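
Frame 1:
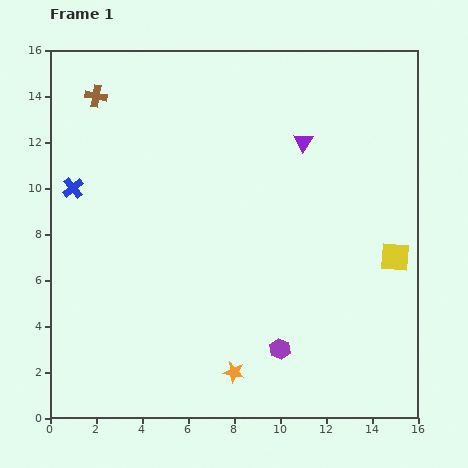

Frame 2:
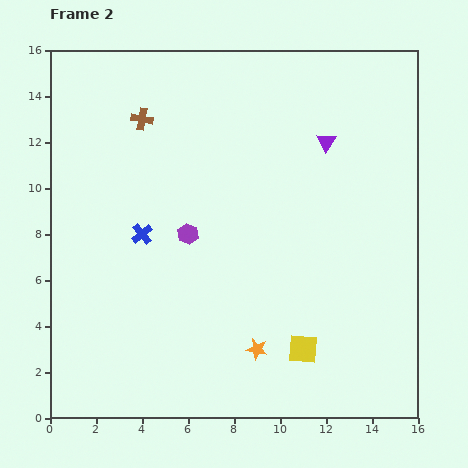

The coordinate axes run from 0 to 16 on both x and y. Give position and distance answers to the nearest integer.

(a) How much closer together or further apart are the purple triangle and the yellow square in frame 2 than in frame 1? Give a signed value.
+3

Distance in frame 1: 6. Distance in frame 2: 9.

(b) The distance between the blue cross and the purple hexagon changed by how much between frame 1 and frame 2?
-9

Distance in frame 1: 11. Distance in frame 2: 2.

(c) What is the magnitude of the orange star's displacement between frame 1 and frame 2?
1

The orange star moved from (8, 2) to (9, 3), a distance of √(1² + 1²) ≈ 1.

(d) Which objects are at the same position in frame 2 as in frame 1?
none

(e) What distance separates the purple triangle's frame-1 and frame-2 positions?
1

The purple triangle moved from (11, 12) to (12, 12), a distance of √(1² + 0²) ≈ 1.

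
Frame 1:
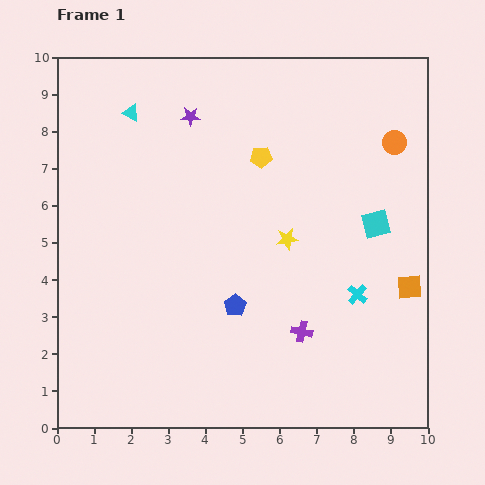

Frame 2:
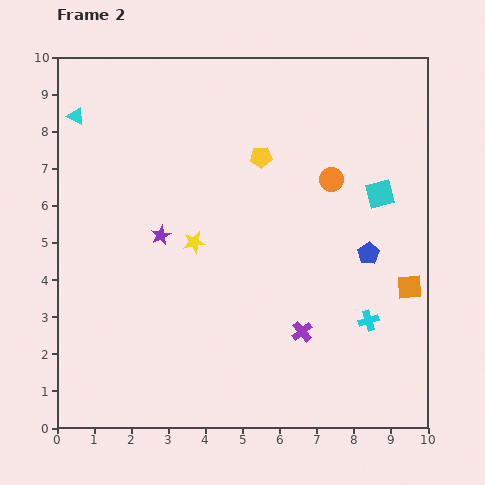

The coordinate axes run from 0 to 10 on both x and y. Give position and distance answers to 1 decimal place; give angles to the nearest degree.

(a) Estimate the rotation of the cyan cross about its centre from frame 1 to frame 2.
33° clockwise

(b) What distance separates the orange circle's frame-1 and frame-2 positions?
2.0

The orange circle moved from (9.1, 7.7) to (7.4, 6.7), a distance of √(1.7² + 1.0²) ≈ 2.0.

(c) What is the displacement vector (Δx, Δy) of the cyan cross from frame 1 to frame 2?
(0.3, -0.7)

The cyan cross was at (8.1, 3.6) in frame 1 and (8.4, 2.9) in frame 2.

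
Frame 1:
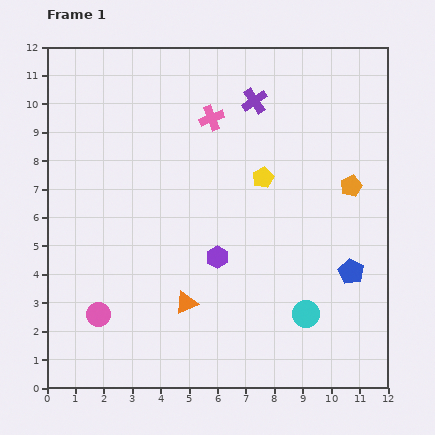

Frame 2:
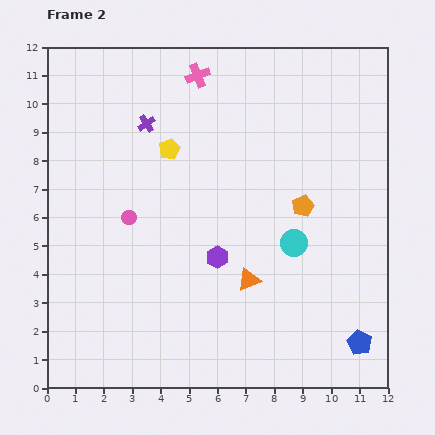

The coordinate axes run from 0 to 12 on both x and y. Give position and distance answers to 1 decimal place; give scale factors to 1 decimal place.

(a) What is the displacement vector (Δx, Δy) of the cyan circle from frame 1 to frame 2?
(-0.4, 2.5)

The cyan circle was at (9.1, 2.6) in frame 1 and (8.7, 5.1) in frame 2.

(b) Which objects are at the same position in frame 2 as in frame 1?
the purple hexagon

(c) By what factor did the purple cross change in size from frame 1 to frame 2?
0.7×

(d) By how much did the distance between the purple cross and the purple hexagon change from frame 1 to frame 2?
-0.4

Distance in frame 1: 5.7. Distance in frame 2: 5.3.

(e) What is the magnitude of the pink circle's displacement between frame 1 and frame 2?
3.6

The pink circle moved from (1.8, 2.6) to (2.9, 6.0), a distance of √(1.1² + 3.4²) ≈ 3.6.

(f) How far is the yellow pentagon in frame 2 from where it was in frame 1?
3.4

The yellow pentagon moved from (7.6, 7.4) to (4.3, 8.4), a distance of √(3.3² + 1.0²) ≈ 3.4.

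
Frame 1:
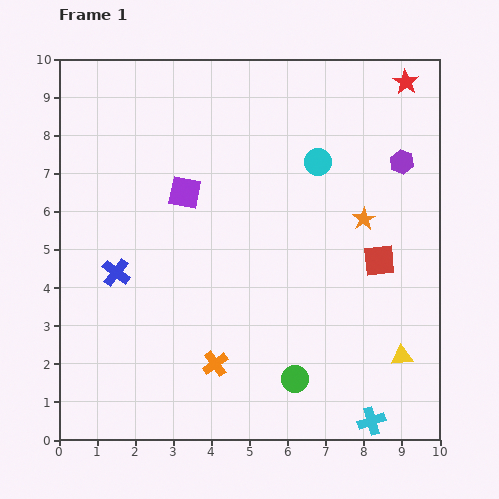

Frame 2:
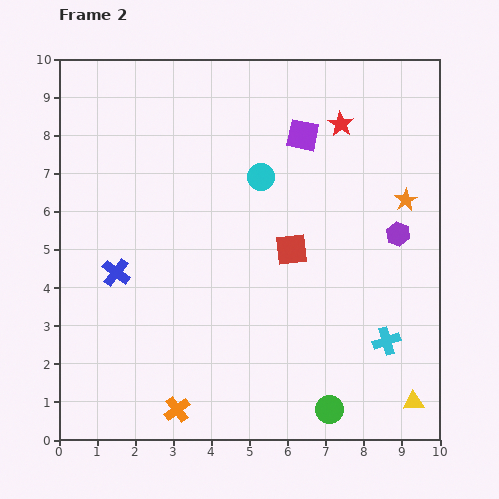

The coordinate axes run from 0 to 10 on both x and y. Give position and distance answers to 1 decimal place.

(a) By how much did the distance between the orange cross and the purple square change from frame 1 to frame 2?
+3.3

Distance in frame 1: 4.6. Distance in frame 2: 7.9.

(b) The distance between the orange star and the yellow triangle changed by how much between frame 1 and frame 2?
+1.6

Distance in frame 1: 3.7. Distance in frame 2: 5.3.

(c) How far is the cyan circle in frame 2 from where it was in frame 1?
1.6

The cyan circle moved from (6.8, 7.3) to (5.3, 6.9), a distance of √(1.5² + 0.4²) ≈ 1.6.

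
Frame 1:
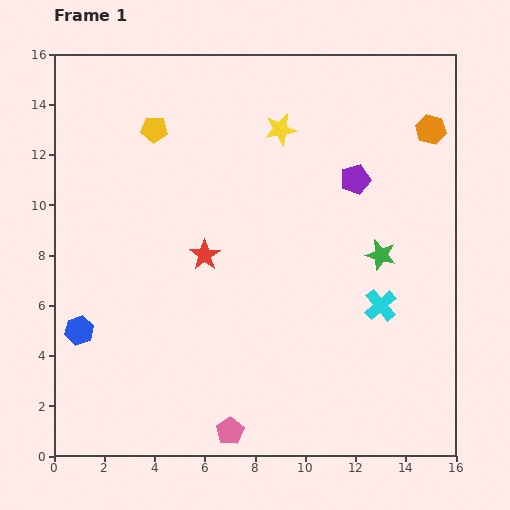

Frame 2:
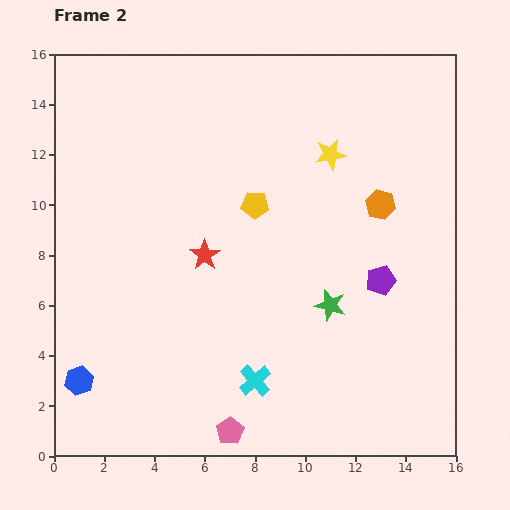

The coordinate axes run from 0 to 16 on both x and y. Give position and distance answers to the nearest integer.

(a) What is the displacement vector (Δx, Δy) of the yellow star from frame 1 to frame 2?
(2, -1)

The yellow star was at (9, 13) in frame 1 and (11, 12) in frame 2.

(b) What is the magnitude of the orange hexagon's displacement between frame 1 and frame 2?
4

The orange hexagon moved from (15, 13) to (13, 10), a distance of √(2² + 3²) ≈ 4.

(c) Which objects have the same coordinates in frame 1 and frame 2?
the red star, the pink pentagon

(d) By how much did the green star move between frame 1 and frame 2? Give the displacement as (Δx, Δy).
(-2, -2)

The green star was at (13, 8) in frame 1 and (11, 6) in frame 2.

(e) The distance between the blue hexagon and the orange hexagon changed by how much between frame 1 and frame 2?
-2

Distance in frame 1: 16. Distance in frame 2: 14.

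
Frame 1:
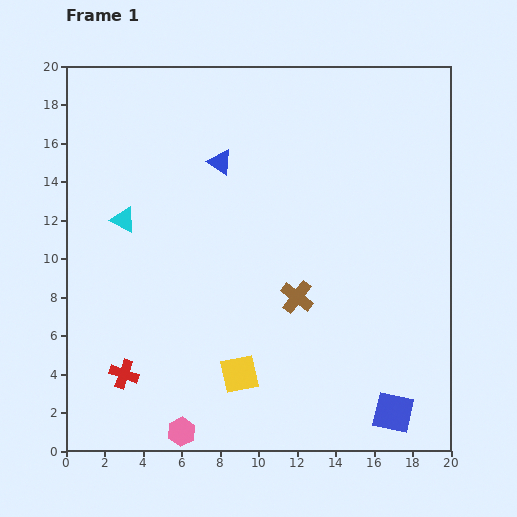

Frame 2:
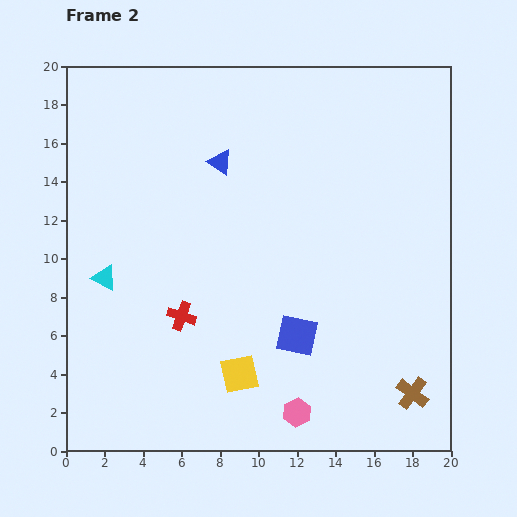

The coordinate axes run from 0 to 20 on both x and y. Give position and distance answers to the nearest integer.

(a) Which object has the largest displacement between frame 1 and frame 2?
the brown cross

(moved 8; next 6)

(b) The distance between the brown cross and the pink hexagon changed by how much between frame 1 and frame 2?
-3

Distance in frame 1: 9. Distance in frame 2: 6.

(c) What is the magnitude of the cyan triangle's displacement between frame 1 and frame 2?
3

The cyan triangle moved from (3, 12) to (2, 9), a distance of √(1² + 3²) ≈ 3.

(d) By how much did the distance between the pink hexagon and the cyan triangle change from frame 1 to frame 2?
+1

Distance in frame 1: 11. Distance in frame 2: 12.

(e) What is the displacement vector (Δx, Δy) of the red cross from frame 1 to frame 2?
(3, 3)

The red cross was at (3, 4) in frame 1 and (6, 7) in frame 2.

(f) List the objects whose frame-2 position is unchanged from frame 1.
the yellow square, the blue triangle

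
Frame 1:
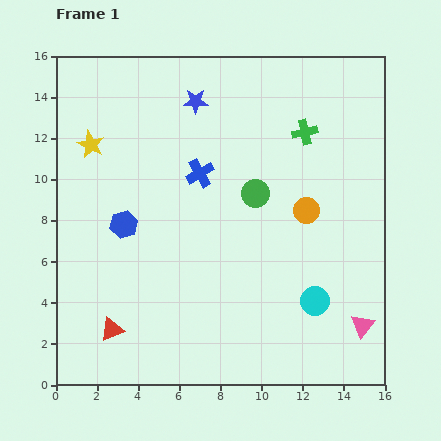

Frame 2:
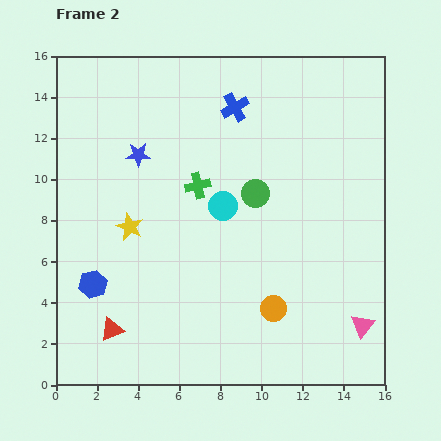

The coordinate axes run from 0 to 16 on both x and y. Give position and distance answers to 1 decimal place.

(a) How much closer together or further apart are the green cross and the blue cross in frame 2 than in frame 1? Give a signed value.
-1.3

Distance in frame 1: 5.5. Distance in frame 2: 4.2.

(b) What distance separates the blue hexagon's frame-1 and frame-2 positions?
3.3

The blue hexagon moved from (3.3, 7.8) to (1.8, 4.9), a distance of √(1.5² + 2.9²) ≈ 3.3.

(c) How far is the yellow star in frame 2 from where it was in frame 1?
4.4

The yellow star moved from (1.7, 11.7) to (3.6, 7.7), a distance of √(1.9² + 4.0²) ≈ 4.4.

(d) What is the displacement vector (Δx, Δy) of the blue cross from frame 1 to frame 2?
(1.7, 3.2)

The blue cross was at (7.0, 10.3) in frame 1 and (8.7, 13.5) in frame 2.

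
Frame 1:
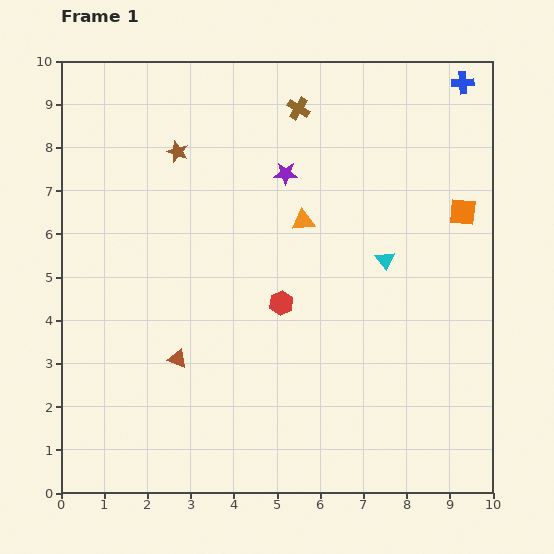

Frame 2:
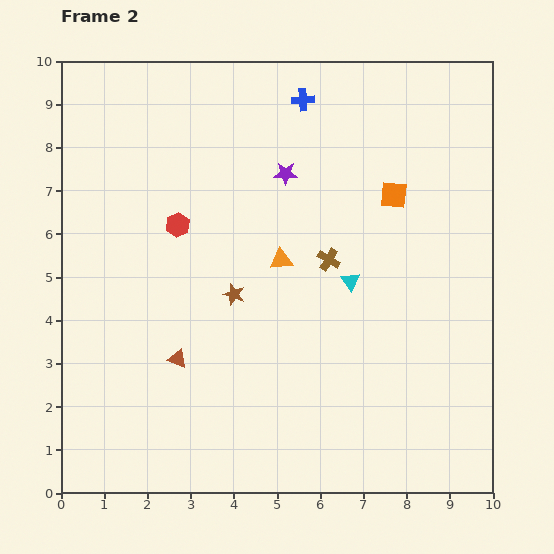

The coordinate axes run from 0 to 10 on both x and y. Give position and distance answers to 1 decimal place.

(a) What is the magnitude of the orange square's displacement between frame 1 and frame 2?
1.6

The orange square moved from (9.3, 6.5) to (7.7, 6.9), a distance of √(1.6² + 0.4²) ≈ 1.6.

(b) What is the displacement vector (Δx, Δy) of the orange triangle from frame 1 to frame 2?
(-0.5, -0.9)

The orange triangle was at (5.6, 6.3) in frame 1 and (5.1, 5.4) in frame 2.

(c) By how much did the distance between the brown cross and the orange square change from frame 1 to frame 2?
-2.4

Distance in frame 1: 4.5. Distance in frame 2: 2.1.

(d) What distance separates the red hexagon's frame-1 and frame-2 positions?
3.0

The red hexagon moved from (5.1, 4.4) to (2.7, 6.2), a distance of √(2.4² + 1.8²) ≈ 3.0.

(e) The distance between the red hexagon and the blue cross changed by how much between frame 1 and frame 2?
-2.5

Distance in frame 1: 6.6. Distance in frame 2: 4.1.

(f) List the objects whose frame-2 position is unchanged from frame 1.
the purple star, the brown triangle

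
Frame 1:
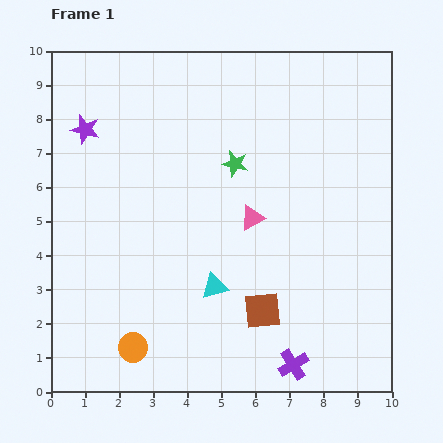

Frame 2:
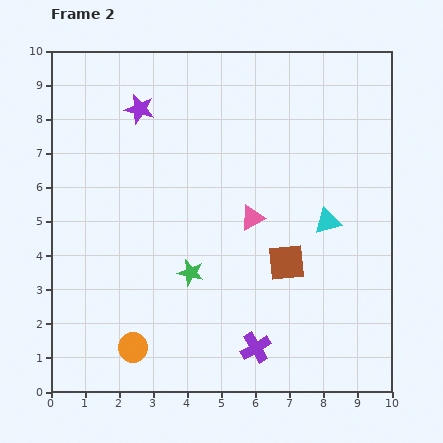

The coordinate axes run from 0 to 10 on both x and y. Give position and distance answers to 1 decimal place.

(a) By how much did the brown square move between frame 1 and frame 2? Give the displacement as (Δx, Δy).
(0.7, 1.4)

The brown square was at (6.2, 2.4) in frame 1 and (6.9, 3.8) in frame 2.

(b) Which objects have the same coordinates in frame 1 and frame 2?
the orange circle, the pink triangle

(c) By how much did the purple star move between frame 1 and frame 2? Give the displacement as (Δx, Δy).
(1.6, 0.6)

The purple star was at (1.0, 7.7) in frame 1 and (2.6, 8.3) in frame 2.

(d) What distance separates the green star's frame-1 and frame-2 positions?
3.5

The green star moved from (5.4, 6.7) to (4.1, 3.5), a distance of √(1.3² + 3.2²) ≈ 3.5.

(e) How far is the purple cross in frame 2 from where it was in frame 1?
1.2

The purple cross moved from (7.1, 0.8) to (6.0, 1.3), a distance of √(1.1² + 0.5²) ≈ 1.2.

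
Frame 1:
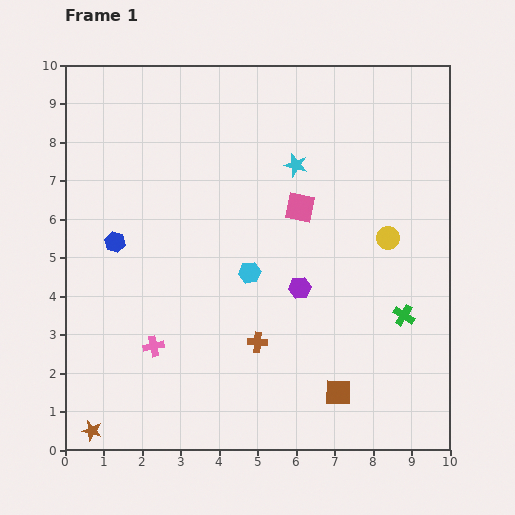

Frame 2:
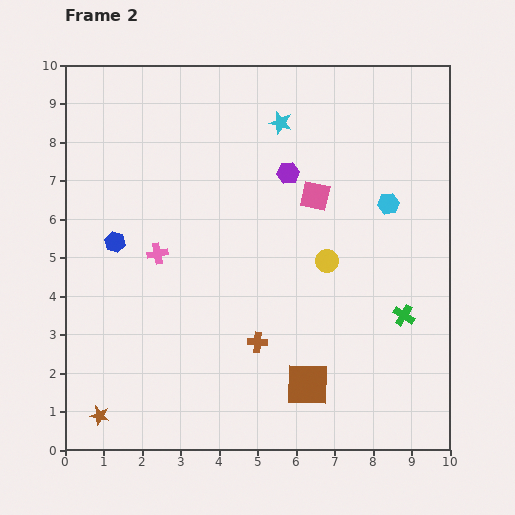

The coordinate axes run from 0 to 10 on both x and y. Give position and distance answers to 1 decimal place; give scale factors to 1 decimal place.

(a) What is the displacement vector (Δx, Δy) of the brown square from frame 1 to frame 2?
(-0.8, 0.2)

The brown square was at (7.1, 1.5) in frame 1 and (6.3, 1.7) in frame 2.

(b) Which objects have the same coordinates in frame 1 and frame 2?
the brown cross, the green cross, the blue hexagon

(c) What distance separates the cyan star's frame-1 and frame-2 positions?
1.2

The cyan star moved from (6.0, 7.4) to (5.6, 8.5), a distance of √(0.4² + 1.1²) ≈ 1.2.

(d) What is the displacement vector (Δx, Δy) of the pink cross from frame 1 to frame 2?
(0.1, 2.4)

The pink cross was at (2.3, 2.7) in frame 1 and (2.4, 5.1) in frame 2.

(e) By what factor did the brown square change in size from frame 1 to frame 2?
1.6×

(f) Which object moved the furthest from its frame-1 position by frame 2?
the cyan hexagon

(moved 4.0; next 3.0)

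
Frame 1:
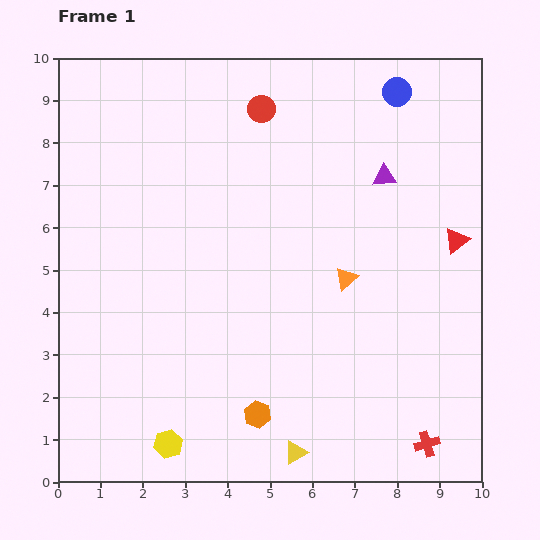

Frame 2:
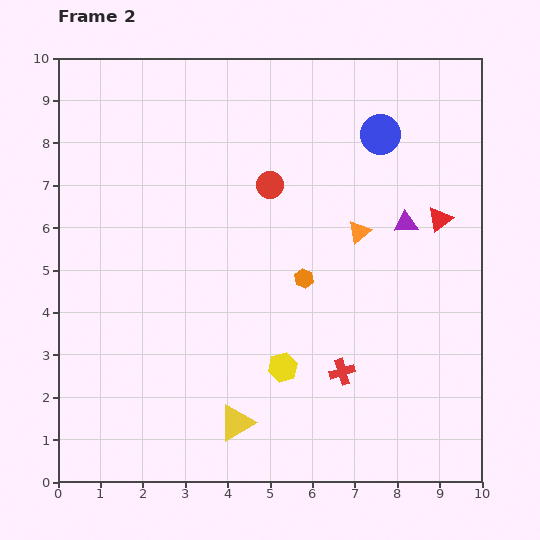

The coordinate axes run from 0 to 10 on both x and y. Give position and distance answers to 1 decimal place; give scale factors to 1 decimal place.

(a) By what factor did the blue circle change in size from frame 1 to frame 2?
1.4×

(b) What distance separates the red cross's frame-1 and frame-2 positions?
2.6

The red cross moved from (8.7, 0.9) to (6.7, 2.6), a distance of √(2.0² + 1.7²) ≈ 2.6.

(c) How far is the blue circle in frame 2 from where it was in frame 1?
1.1

The blue circle moved from (8.0, 9.2) to (7.6, 8.2), a distance of √(0.4² + 1.0²) ≈ 1.1.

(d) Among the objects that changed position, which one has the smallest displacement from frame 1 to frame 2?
the red triangle

(moved 0.6)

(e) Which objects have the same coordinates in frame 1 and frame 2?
none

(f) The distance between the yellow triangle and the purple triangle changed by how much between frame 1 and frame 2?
-0.6

Distance in frame 1: 6.8. Distance in frame 2: 6.2.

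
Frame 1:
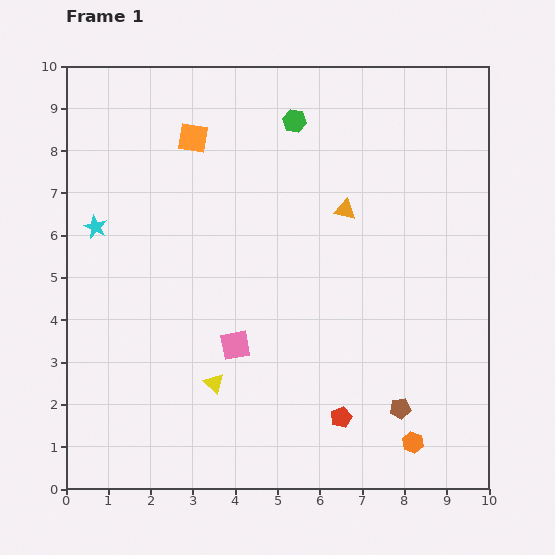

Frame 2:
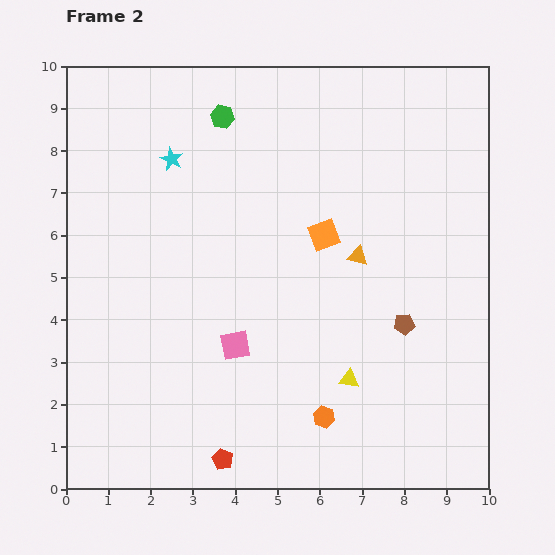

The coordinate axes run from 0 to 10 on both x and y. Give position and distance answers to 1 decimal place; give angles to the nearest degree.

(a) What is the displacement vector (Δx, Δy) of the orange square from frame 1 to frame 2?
(3.1, -2.3)

The orange square was at (3.0, 8.3) in frame 1 and (6.1, 6.0) in frame 2.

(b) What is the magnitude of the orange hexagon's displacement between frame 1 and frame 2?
2.2

The orange hexagon moved from (8.2, 1.1) to (6.1, 1.7), a distance of √(2.1² + 0.6²) ≈ 2.2.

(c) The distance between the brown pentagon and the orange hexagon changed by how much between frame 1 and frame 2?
+2.0

Distance in frame 1: 0.9. Distance in frame 2: 2.9.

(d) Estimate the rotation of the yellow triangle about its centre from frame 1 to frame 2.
38° counter-clockwise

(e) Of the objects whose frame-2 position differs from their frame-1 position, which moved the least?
the orange triangle

(moved 1.1)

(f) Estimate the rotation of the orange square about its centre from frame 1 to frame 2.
29° counter-clockwise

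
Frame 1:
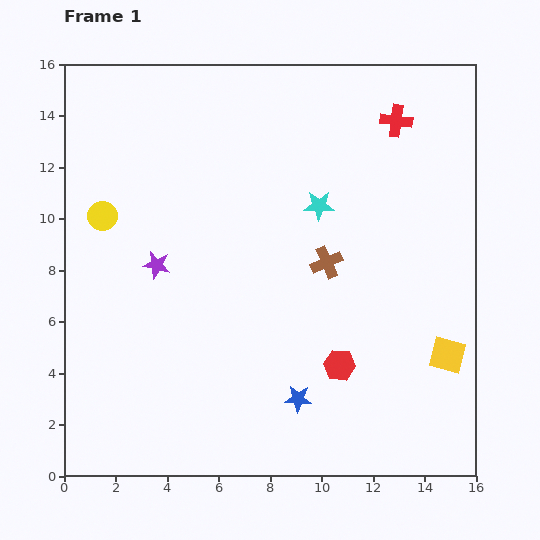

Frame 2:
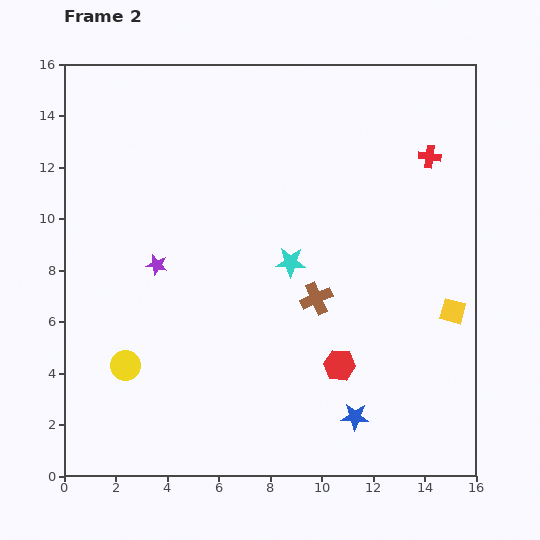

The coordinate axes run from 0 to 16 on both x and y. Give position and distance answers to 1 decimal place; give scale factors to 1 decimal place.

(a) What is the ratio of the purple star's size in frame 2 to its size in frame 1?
0.8×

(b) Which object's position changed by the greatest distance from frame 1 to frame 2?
the yellow circle

(moved 5.9; next 2.5)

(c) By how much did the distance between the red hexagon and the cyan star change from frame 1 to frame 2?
-1.9

Distance in frame 1: 6.3. Distance in frame 2: 4.4.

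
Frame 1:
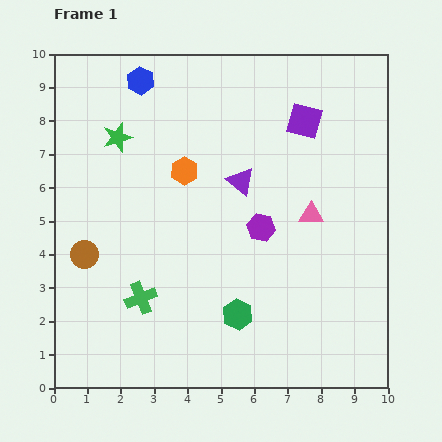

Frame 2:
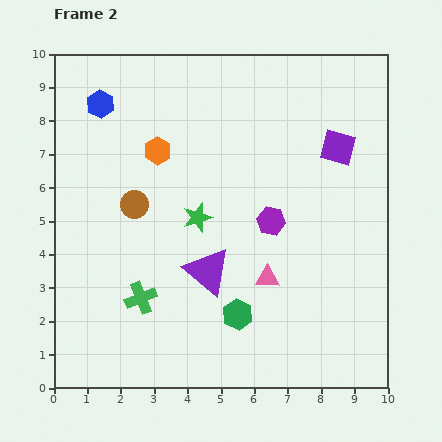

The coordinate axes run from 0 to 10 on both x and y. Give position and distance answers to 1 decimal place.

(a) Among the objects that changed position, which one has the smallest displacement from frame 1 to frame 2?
the purple hexagon

(moved 0.4)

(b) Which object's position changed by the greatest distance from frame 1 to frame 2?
the green star

(moved 3.4; next 2.9)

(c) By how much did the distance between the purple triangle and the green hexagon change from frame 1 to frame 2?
-2.4

Distance in frame 1: 4.0. Distance in frame 2: 1.6.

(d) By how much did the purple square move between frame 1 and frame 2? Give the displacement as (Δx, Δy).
(1.0, -0.8)

The purple square was at (7.5, 8.0) in frame 1 and (8.5, 7.2) in frame 2.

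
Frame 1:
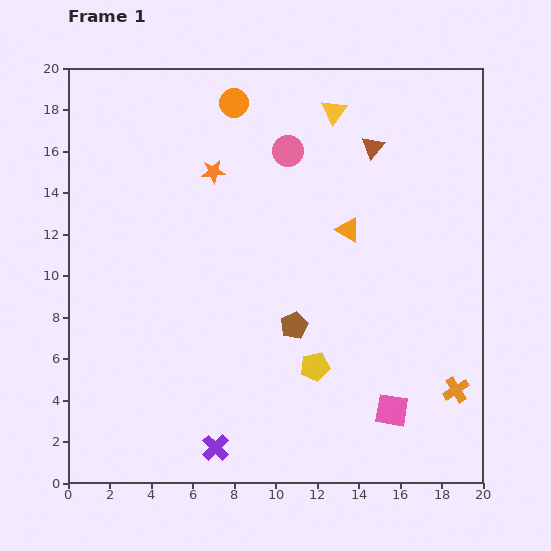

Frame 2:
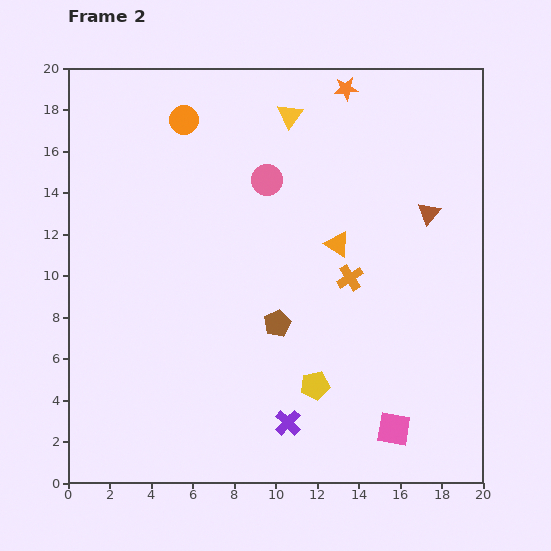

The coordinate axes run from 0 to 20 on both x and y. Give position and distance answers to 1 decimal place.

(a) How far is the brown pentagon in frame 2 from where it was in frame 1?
0.8

The brown pentagon moved from (10.9, 7.6) to (10.1, 7.7), a distance of √(0.8² + 0.1²) ≈ 0.8.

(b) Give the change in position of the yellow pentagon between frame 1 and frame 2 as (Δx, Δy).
(0.0, -0.9)

The yellow pentagon was at (11.9, 5.6) in frame 1 and (11.9, 4.7) in frame 2.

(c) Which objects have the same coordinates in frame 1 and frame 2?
none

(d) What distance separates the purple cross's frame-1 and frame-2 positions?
3.7

The purple cross moved from (7.1, 1.7) to (10.6, 2.9), a distance of √(3.5² + 1.2²) ≈ 3.7.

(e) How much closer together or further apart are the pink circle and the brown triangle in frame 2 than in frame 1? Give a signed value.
+3.9

Distance in frame 1: 4.1. Distance in frame 2: 8.0.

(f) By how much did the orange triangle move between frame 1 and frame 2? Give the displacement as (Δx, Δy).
(-0.5, -0.7)

The orange triangle was at (13.5, 12.2) in frame 1 and (13.0, 11.5) in frame 2.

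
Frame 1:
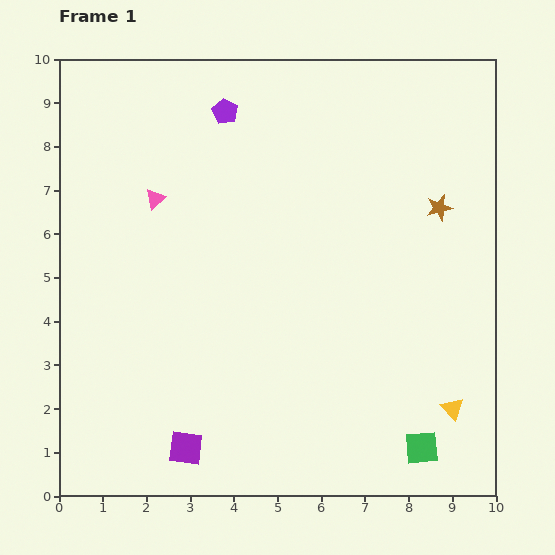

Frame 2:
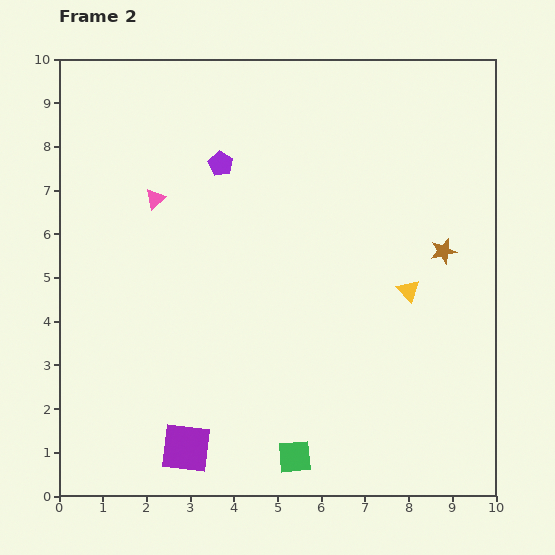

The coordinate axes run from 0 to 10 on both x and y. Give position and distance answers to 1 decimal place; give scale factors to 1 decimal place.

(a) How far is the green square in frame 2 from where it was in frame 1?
2.9

The green square moved from (8.3, 1.1) to (5.4, 0.9), a distance of √(2.9² + 0.2²) ≈ 2.9.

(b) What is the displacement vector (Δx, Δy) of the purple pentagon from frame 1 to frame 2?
(-0.1, -1.2)

The purple pentagon was at (3.8, 8.8) in frame 1 and (3.7, 7.6) in frame 2.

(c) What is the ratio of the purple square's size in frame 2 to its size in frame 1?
1.5×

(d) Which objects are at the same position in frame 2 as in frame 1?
the purple square, the pink triangle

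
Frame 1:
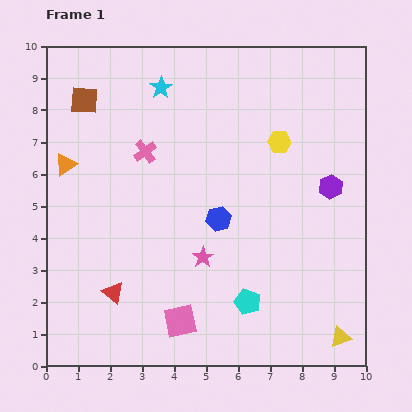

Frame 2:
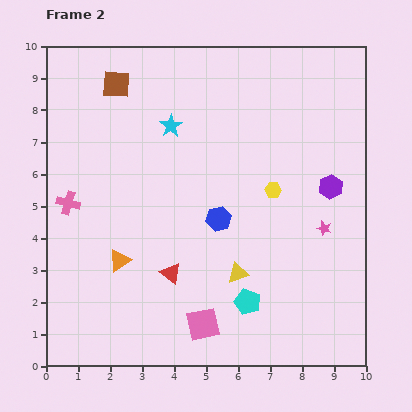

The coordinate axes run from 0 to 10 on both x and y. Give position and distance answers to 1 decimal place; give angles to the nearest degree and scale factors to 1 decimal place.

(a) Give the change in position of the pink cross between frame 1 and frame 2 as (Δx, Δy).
(-2.4, -1.6)

The pink cross was at (3.1, 6.7) in frame 1 and (0.7, 5.1) in frame 2.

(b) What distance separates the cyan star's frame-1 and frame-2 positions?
1.2

The cyan star moved from (3.6, 8.7) to (3.9, 7.5), a distance of √(0.3² + 1.2²) ≈ 1.2.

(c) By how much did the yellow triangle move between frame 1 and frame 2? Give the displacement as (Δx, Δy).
(-3.2, 2.0)

The yellow triangle was at (9.2, 0.9) in frame 1 and (6.0, 2.9) in frame 2.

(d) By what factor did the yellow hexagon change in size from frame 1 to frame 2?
0.7×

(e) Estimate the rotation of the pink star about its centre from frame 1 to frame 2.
22° counter-clockwise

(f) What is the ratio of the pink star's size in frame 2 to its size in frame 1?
0.7×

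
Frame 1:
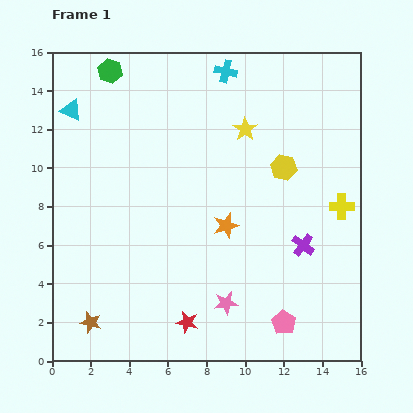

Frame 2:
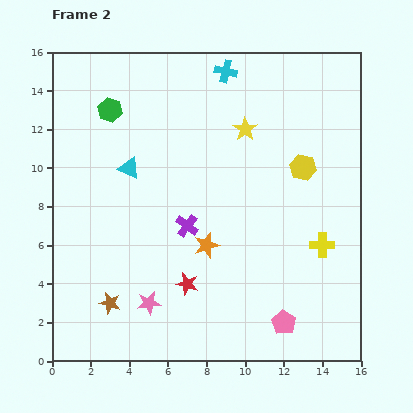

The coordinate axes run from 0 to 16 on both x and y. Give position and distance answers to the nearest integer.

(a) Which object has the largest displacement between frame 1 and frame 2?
the purple cross

(moved 6; next 4)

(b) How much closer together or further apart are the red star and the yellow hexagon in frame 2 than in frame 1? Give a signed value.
-1

Distance in frame 1: 9. Distance in frame 2: 8.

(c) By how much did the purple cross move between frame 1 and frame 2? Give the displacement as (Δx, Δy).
(-6, 1)

The purple cross was at (13, 6) in frame 1 and (7, 7) in frame 2.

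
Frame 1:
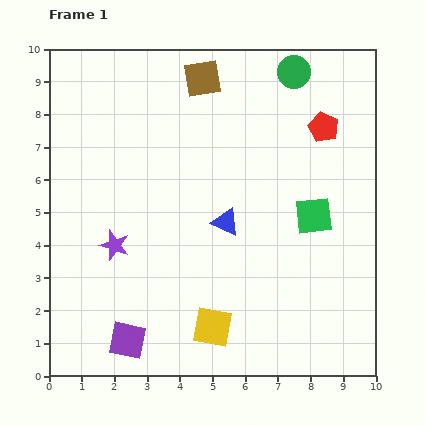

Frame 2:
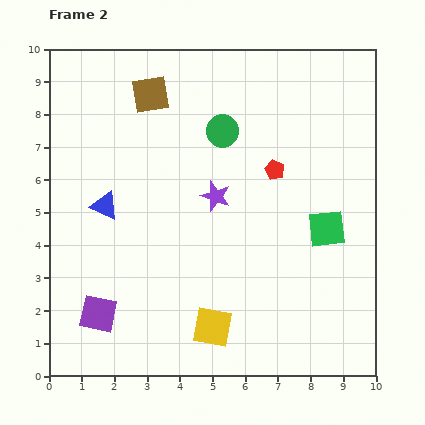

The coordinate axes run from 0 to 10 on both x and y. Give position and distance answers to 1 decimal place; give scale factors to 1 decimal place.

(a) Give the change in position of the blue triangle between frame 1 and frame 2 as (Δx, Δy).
(-3.7, 0.5)

The blue triangle was at (5.4, 4.7) in frame 1 and (1.7, 5.2) in frame 2.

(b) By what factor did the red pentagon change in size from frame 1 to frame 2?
0.7×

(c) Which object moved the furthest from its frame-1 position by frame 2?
the blue triangle

(moved 3.7; next 3.4)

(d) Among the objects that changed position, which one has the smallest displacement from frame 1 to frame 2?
the green square

(moved 0.6)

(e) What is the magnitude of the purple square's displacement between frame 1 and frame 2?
1.2

The purple square moved from (2.4, 1.1) to (1.5, 1.9), a distance of √(0.9² + 0.8²) ≈ 1.2.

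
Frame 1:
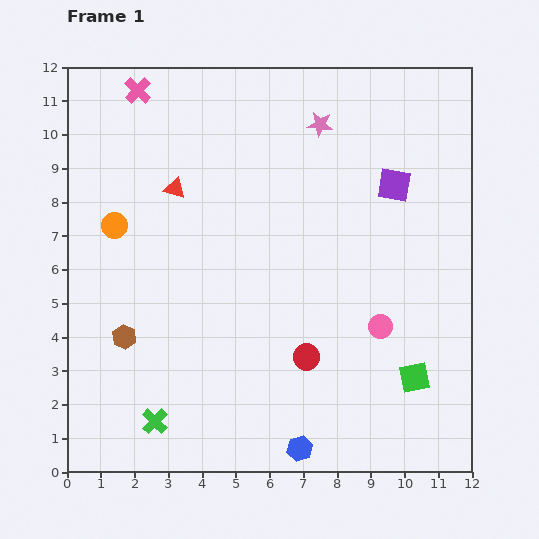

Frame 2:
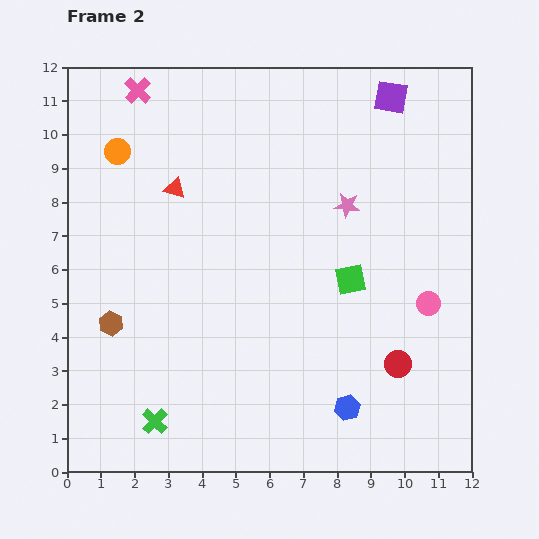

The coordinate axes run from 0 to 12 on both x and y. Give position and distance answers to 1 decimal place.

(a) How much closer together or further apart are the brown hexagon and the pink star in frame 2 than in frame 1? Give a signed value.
-0.8

Distance in frame 1: 8.6. Distance in frame 2: 7.8.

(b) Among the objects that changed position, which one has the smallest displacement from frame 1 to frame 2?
the brown hexagon

(moved 0.6)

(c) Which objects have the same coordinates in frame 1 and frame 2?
the pink cross, the red triangle, the green cross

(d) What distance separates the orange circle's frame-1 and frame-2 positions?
2.2

The orange circle moved from (1.4, 7.3) to (1.5, 9.5), a distance of √(0.1² + 2.2²) ≈ 2.2.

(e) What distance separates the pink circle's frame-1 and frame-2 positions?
1.6

The pink circle moved from (9.3, 4.3) to (10.7, 5.0), a distance of √(1.4² + 0.7²) ≈ 1.6.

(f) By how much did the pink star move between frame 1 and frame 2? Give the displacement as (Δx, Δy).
(0.8, -2.4)

The pink star was at (7.5, 10.3) in frame 1 and (8.3, 7.9) in frame 2.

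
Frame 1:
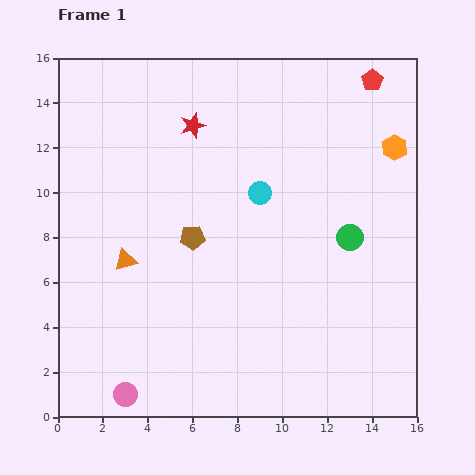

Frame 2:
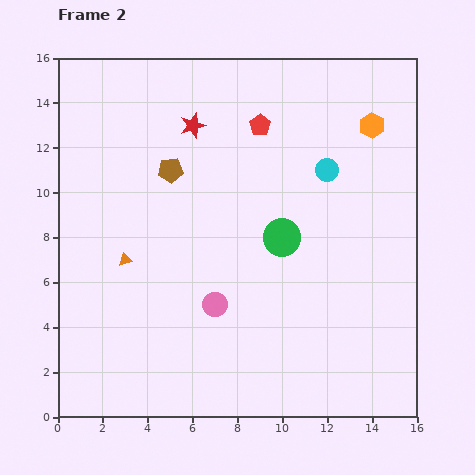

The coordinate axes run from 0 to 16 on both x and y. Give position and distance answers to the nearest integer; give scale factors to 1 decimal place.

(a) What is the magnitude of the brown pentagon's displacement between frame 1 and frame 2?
3

The brown pentagon moved from (6, 8) to (5, 11), a distance of √(1² + 3²) ≈ 3.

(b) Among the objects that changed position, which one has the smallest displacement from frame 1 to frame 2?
the orange hexagon

(moved 1)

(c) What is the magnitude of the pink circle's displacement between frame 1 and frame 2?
6

The pink circle moved from (3, 1) to (7, 5), a distance of √(4² + 4²) ≈ 6.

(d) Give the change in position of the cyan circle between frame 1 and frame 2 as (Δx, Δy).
(3, 1)

The cyan circle was at (9, 10) in frame 1 and (12, 11) in frame 2.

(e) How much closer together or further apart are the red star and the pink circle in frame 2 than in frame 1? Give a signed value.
-4

Distance in frame 1: 12. Distance in frame 2: 8.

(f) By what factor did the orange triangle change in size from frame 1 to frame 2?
0.6×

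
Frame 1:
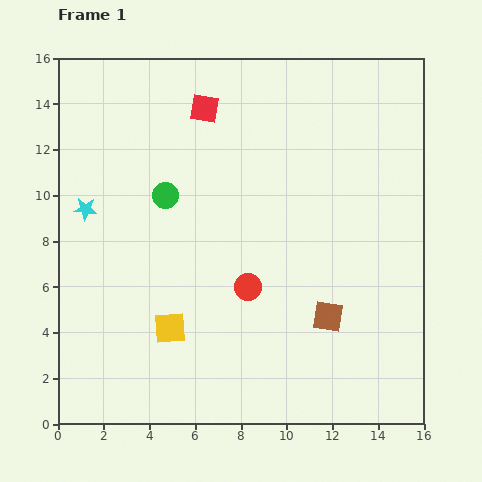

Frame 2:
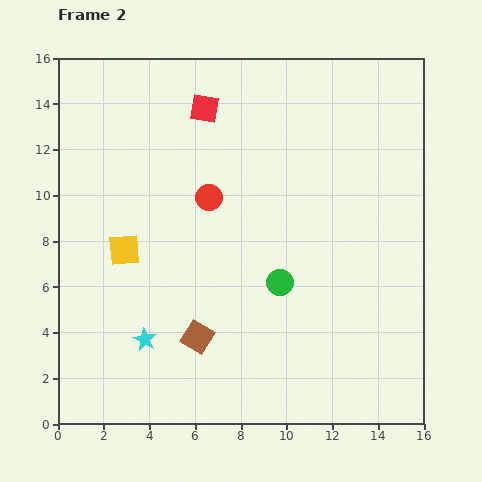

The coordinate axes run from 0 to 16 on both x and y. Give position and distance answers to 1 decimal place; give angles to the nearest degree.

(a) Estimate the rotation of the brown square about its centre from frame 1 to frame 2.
22° clockwise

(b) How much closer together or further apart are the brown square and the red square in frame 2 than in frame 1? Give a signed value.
-0.6

Distance in frame 1: 10.6. Distance in frame 2: 10.0.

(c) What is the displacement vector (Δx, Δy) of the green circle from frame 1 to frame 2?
(5.0, -3.8)

The green circle was at (4.7, 10.0) in frame 1 and (9.7, 6.2) in frame 2.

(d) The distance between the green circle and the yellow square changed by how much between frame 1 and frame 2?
+1.1

Distance in frame 1: 5.8. Distance in frame 2: 6.9.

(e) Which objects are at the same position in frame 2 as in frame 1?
the red square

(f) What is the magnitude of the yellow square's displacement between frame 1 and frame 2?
3.9

The yellow square moved from (4.9, 4.2) to (2.9, 7.6), a distance of √(2.0² + 3.4²) ≈ 3.9.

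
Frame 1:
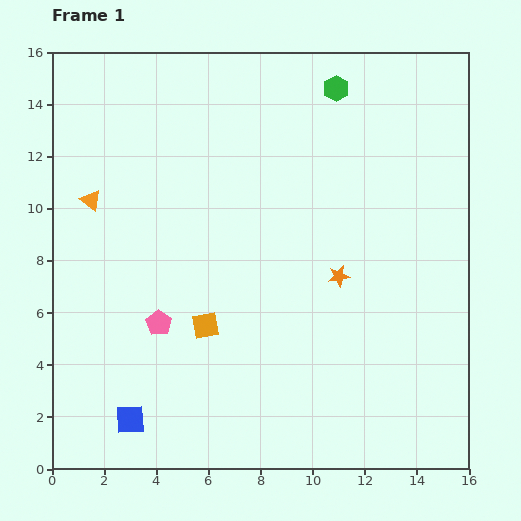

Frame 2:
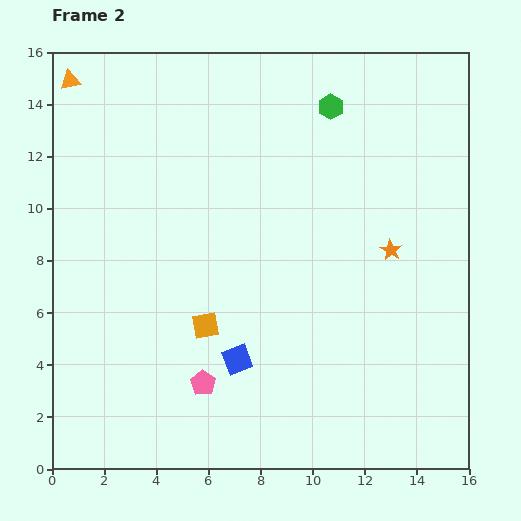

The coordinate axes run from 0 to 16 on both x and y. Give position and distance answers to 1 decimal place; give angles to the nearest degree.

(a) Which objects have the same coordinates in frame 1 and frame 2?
the orange square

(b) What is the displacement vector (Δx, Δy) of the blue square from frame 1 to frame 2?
(4.1, 2.3)

The blue square was at (3.0, 1.9) in frame 1 and (7.1, 4.2) in frame 2.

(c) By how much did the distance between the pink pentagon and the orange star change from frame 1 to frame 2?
+1.7

Distance in frame 1: 7.1. Distance in frame 2: 8.8.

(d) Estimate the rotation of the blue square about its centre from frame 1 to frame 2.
18° counter-clockwise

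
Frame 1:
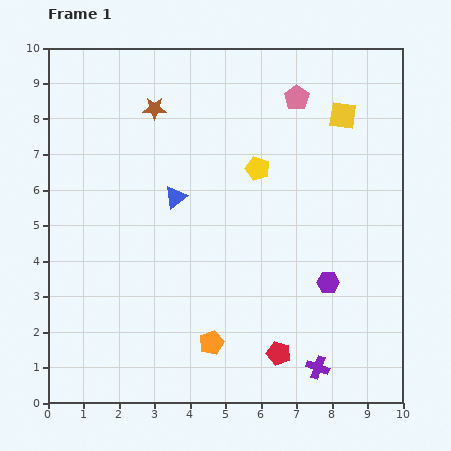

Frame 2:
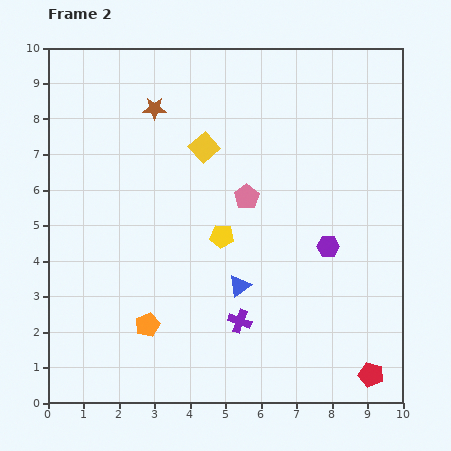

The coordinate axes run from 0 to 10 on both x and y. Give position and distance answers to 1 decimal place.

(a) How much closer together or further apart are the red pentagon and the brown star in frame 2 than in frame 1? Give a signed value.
+2.0

Distance in frame 1: 7.7. Distance in frame 2: 9.7.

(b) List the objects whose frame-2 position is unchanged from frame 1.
the brown star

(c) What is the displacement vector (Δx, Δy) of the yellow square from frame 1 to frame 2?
(-3.9, -0.9)

The yellow square was at (8.3, 8.1) in frame 1 and (4.4, 7.2) in frame 2.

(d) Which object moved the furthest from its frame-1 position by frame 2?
the yellow square

(moved 4.0; next 3.1)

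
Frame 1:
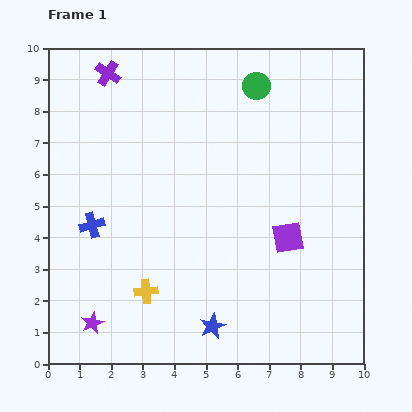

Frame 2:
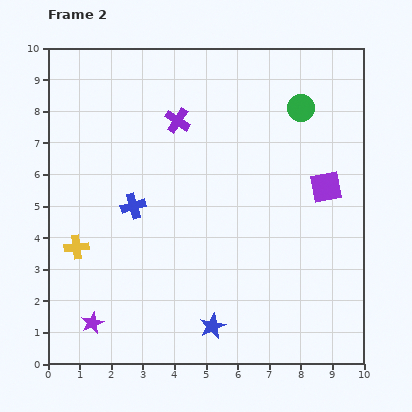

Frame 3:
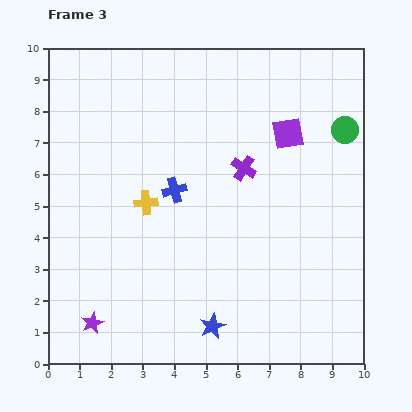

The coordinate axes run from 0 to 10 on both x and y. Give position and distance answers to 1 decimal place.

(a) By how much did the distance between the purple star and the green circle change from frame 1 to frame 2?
+0.4

Distance in frame 1: 9.1. Distance in frame 2: 9.5.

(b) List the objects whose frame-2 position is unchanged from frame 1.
the blue star, the purple star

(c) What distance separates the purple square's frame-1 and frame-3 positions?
3.3

The purple square moved from (7.6, 4.0) to (7.6, 7.3), a distance of √(0.0² + 3.3²) ≈ 3.3.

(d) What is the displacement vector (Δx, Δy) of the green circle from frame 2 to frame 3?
(1.4, -0.7)

The green circle was at (8.0, 8.1) in frame 2 and (9.4, 7.4) in frame 3.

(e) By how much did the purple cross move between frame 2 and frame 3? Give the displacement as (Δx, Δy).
(2.1, -1.5)

The purple cross was at (4.1, 7.7) in frame 2 and (6.2, 6.2) in frame 3.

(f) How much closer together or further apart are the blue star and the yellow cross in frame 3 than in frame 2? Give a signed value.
-0.6

Distance in frame 2: 5.0. Distance in frame 3: 4.4.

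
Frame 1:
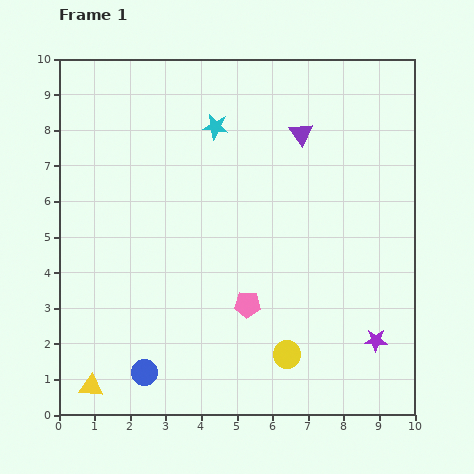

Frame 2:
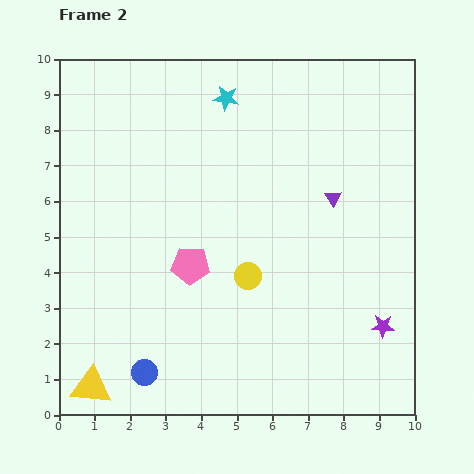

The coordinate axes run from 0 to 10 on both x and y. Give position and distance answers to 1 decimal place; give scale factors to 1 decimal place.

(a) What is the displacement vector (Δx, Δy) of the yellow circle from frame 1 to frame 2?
(-1.1, 2.2)

The yellow circle was at (6.4, 1.7) in frame 1 and (5.3, 3.9) in frame 2.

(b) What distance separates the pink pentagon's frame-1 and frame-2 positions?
1.9

The pink pentagon moved from (5.3, 3.1) to (3.7, 4.2), a distance of √(1.6² + 1.1²) ≈ 1.9.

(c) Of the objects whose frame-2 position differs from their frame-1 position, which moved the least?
the purple star

(moved 0.4)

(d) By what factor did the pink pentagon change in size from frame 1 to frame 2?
1.4×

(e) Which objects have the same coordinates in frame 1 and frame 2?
the blue circle, the yellow triangle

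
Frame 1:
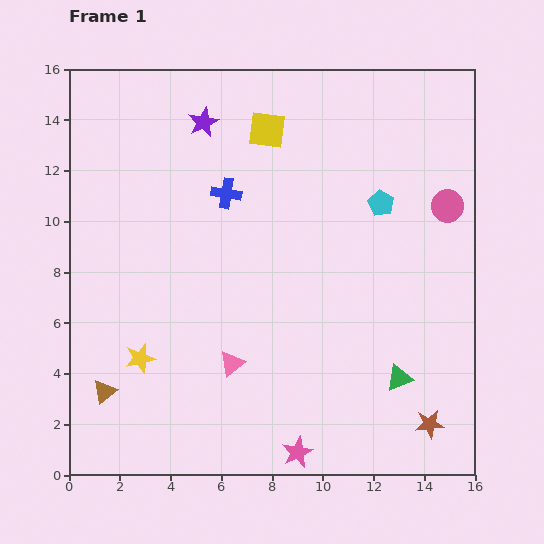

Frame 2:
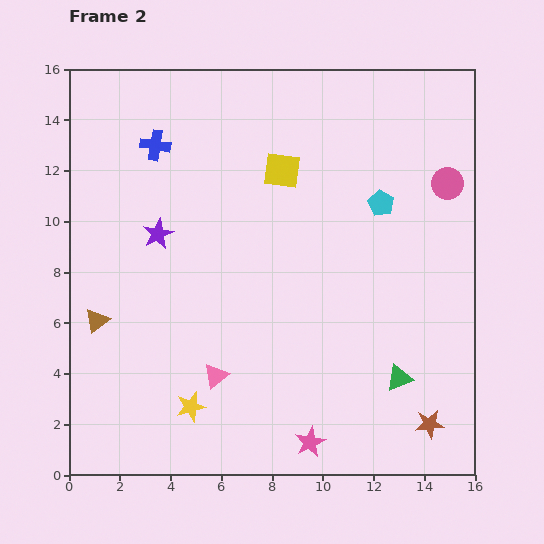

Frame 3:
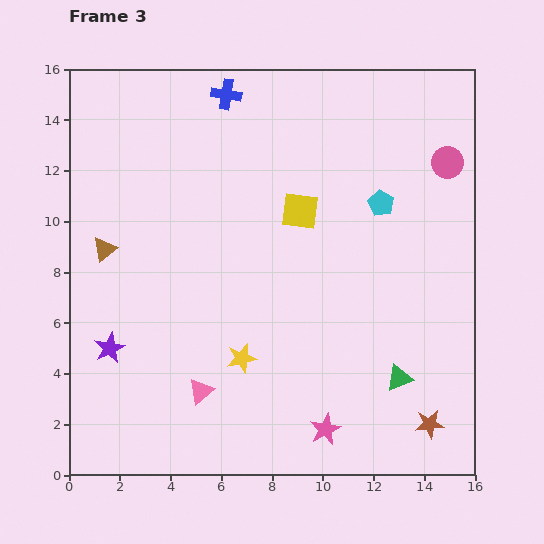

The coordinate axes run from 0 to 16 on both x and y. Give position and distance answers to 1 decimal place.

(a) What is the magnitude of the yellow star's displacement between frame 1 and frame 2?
2.8

The yellow star moved from (2.8, 4.6) to (4.8, 2.7), a distance of √(2.0² + 1.9²) ≈ 2.8.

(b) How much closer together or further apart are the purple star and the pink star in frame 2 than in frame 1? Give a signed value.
-3.3

Distance in frame 1: 13.5. Distance in frame 2: 10.2.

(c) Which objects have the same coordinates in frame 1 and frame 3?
the cyan pentagon, the brown star, the green triangle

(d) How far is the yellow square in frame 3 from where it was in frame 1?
3.5

The yellow square moved from (7.8, 13.6) to (9.1, 10.4), a distance of √(1.3² + 3.2²) ≈ 3.5.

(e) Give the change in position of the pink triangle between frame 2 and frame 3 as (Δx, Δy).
(-0.6, -0.6)

The pink triangle was at (5.8, 3.9) in frame 2 and (5.2, 3.3) in frame 3.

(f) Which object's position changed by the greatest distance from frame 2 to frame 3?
the purple star

(moved 4.9; next 3.4)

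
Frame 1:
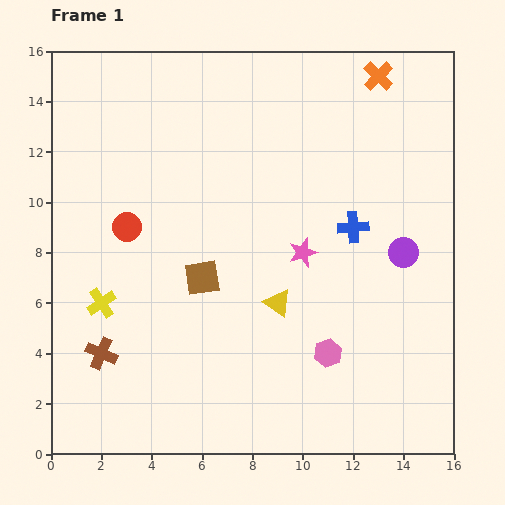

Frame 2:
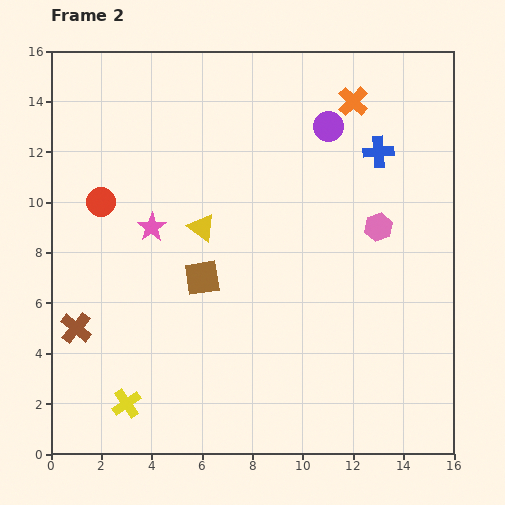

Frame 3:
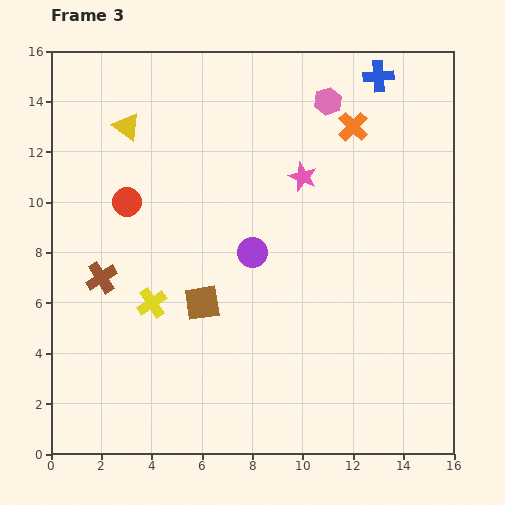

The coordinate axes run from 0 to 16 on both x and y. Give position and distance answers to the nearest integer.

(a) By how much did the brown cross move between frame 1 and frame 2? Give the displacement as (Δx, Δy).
(-1, 1)

The brown cross was at (2, 4) in frame 1 and (1, 5) in frame 2.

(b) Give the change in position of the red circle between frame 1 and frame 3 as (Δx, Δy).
(0, 1)

The red circle was at (3, 9) in frame 1 and (3, 10) in frame 3.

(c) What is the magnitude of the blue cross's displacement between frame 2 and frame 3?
3

The blue cross moved from (13, 12) to (13, 15), a distance of √(0² + 3²) ≈ 3.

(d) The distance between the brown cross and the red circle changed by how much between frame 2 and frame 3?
-2

Distance in frame 2: 5. Distance in frame 3: 3.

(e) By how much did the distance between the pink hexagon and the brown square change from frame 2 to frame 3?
+2

Distance in frame 2: 7. Distance in frame 3: 9.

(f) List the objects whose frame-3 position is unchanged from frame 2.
none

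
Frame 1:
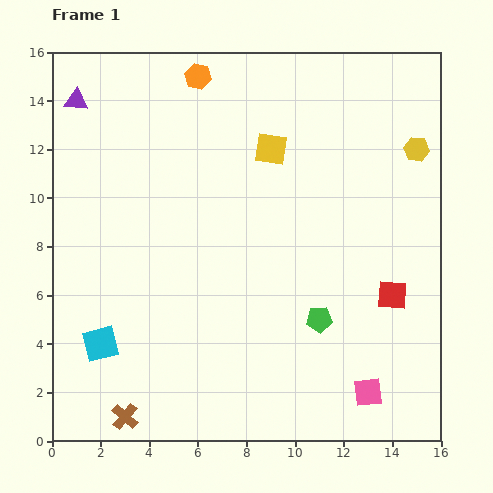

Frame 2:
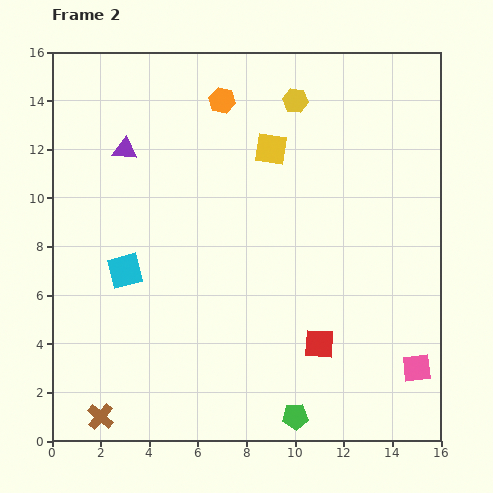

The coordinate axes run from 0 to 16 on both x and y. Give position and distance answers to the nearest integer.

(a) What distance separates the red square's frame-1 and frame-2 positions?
4

The red square moved from (14, 6) to (11, 4), a distance of √(3² + 2²) ≈ 4.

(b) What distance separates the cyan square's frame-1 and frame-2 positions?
3

The cyan square moved from (2, 4) to (3, 7), a distance of √(1² + 3²) ≈ 3.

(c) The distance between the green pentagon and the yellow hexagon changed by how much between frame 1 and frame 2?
+5

Distance in frame 1: 8. Distance in frame 2: 13.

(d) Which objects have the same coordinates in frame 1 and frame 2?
the yellow square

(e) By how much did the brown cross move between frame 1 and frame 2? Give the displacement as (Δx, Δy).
(-1, 0)

The brown cross was at (3, 1) in frame 1 and (2, 1) in frame 2.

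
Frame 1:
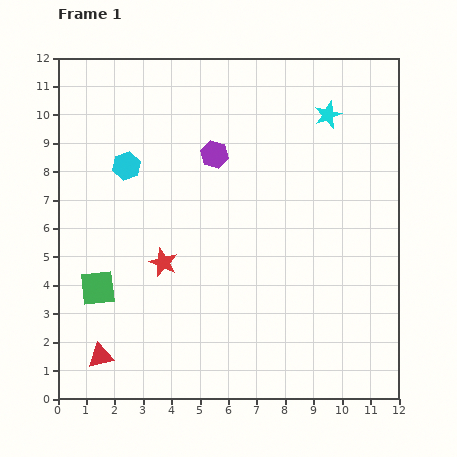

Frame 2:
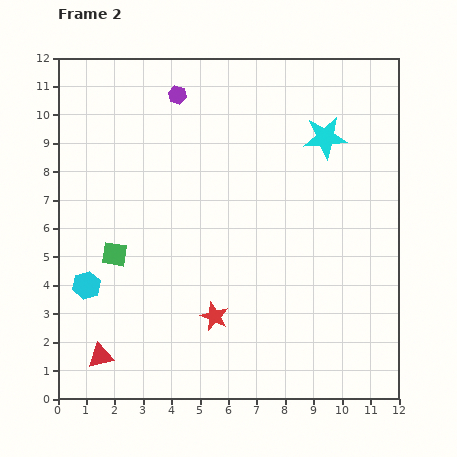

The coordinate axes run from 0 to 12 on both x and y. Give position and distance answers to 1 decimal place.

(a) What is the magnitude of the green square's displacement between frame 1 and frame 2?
1.3

The green square moved from (1.4, 3.9) to (2.0, 5.1), a distance of √(0.6² + 1.2²) ≈ 1.3.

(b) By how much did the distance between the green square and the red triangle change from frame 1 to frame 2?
+1.2

Distance in frame 1: 2.4. Distance in frame 2: 3.6.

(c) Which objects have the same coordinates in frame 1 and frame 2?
the red triangle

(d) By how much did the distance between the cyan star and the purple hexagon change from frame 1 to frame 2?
+1.2

Distance in frame 1: 4.2. Distance in frame 2: 5.4.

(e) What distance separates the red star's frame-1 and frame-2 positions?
2.6

The red star moved from (3.7, 4.8) to (5.5, 2.9), a distance of √(1.8² + 1.9²) ≈ 2.6.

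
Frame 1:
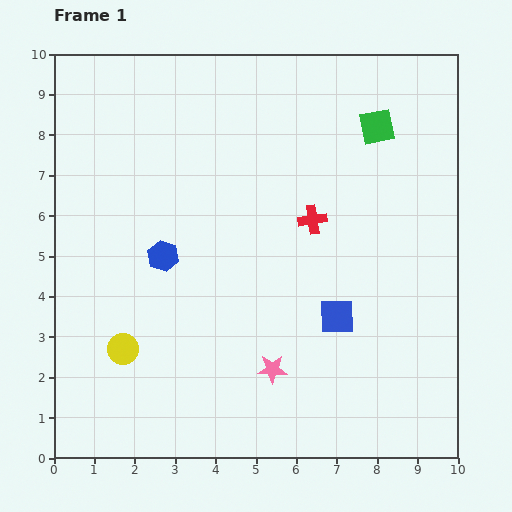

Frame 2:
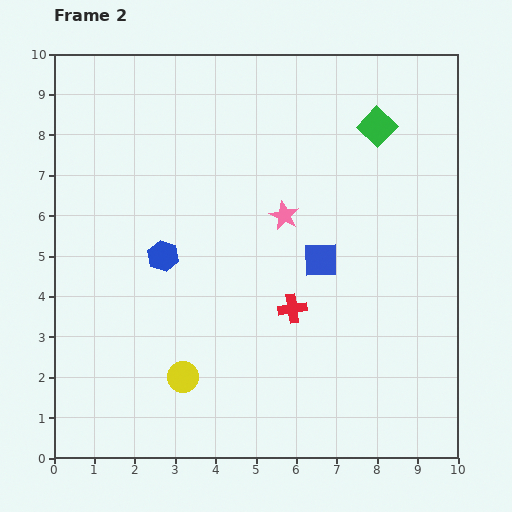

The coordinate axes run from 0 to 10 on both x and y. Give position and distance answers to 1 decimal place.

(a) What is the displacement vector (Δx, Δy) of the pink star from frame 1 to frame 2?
(0.3, 3.8)

The pink star was at (5.4, 2.2) in frame 1 and (5.7, 6.0) in frame 2.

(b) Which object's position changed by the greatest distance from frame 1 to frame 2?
the pink star

(moved 3.8; next 2.3)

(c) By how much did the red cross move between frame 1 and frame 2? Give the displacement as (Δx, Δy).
(-0.5, -2.2)

The red cross was at (6.4, 5.9) in frame 1 and (5.9, 3.7) in frame 2.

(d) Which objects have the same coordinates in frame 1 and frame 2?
the blue hexagon, the green square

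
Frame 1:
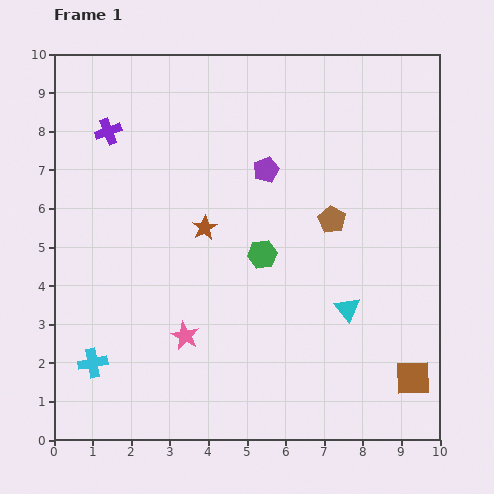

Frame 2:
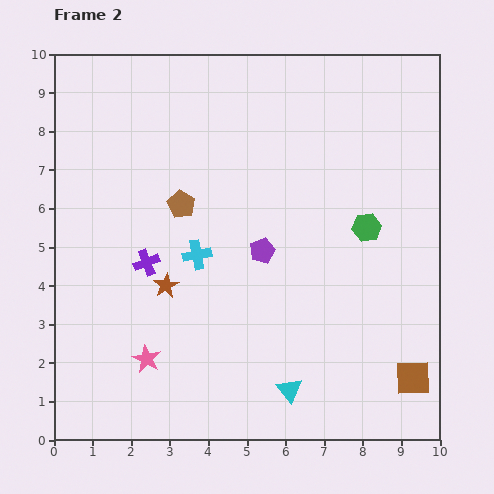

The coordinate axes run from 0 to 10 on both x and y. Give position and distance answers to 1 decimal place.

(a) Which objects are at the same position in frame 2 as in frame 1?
the brown square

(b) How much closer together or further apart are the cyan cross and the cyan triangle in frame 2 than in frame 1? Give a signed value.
-2.5

Distance in frame 1: 6.7. Distance in frame 2: 4.2.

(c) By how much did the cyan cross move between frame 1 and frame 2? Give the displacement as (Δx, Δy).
(2.7, 2.8)

The cyan cross was at (1.0, 2.0) in frame 1 and (3.7, 4.8) in frame 2.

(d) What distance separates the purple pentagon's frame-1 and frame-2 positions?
2.1

The purple pentagon moved from (5.5, 7.0) to (5.4, 4.9), a distance of √(0.1² + 2.1²) ≈ 2.1.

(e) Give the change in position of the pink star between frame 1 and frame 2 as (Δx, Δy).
(-1.0, -0.6)

The pink star was at (3.4, 2.7) in frame 1 and (2.4, 2.1) in frame 2.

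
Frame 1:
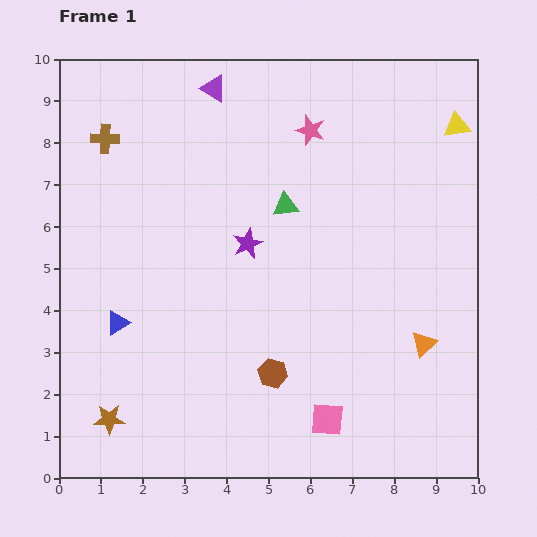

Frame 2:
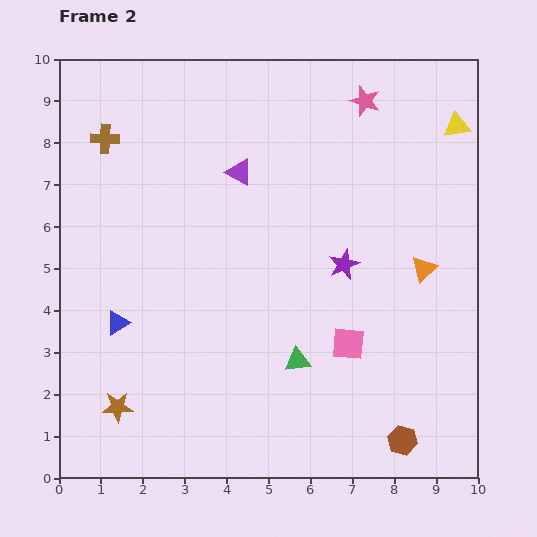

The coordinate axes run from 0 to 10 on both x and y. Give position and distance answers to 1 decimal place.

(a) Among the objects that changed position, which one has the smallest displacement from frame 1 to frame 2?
the brown star

(moved 0.4)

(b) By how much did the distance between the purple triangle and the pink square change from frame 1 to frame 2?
-3.4

Distance in frame 1: 8.3. Distance in frame 2: 4.9.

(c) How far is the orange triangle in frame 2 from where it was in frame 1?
1.8

The orange triangle moved from (8.7, 3.2) to (8.7, 5.0), a distance of √(0.0² + 1.8²) ≈ 1.8.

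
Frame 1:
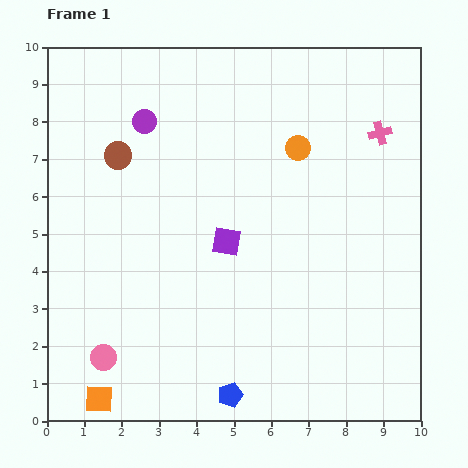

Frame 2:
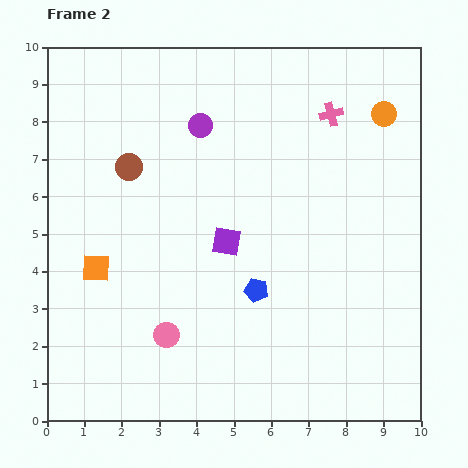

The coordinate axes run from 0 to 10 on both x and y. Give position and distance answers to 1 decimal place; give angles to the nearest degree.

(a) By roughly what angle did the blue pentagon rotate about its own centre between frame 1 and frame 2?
29° clockwise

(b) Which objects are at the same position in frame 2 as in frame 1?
the purple square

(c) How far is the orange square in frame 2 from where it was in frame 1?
3.5

The orange square moved from (1.4, 0.6) to (1.3, 4.1), a distance of √(0.1² + 3.5²) ≈ 3.5.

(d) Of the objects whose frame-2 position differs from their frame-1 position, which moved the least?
the brown circle

(moved 0.4)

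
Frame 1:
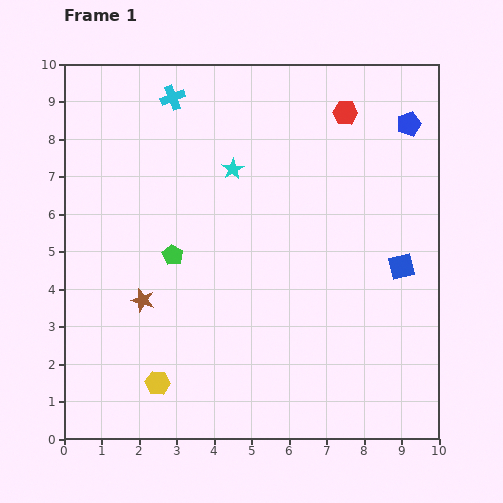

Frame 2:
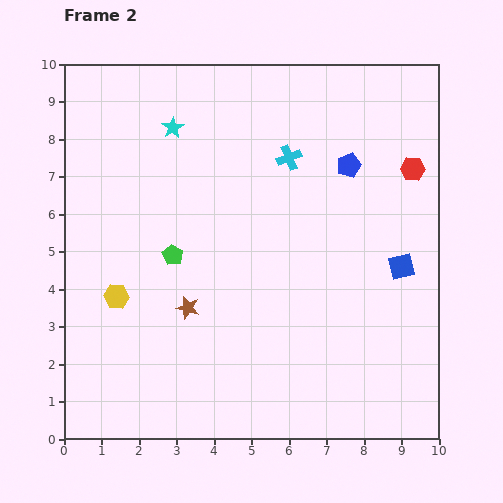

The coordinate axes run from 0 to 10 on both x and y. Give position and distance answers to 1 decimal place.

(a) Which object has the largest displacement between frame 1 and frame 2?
the cyan cross

(moved 3.5; next 2.5)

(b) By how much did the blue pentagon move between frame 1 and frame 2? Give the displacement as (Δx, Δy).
(-1.6, -1.1)

The blue pentagon was at (9.2, 8.4) in frame 1 and (7.6, 7.3) in frame 2.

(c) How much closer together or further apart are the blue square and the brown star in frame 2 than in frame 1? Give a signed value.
-1.2

Distance in frame 1: 7.0. Distance in frame 2: 5.8.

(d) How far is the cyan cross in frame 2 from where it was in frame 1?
3.5

The cyan cross moved from (2.9, 9.1) to (6.0, 7.5), a distance of √(3.1² + 1.6²) ≈ 3.5.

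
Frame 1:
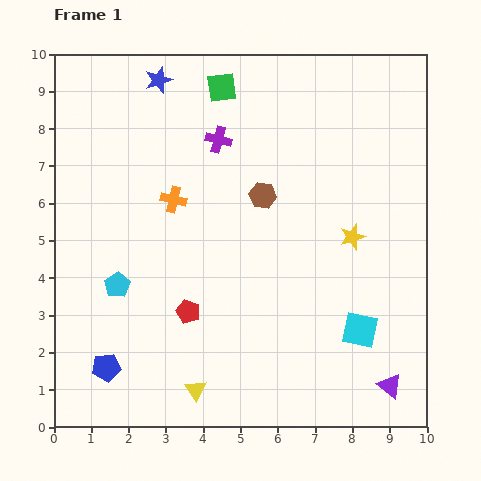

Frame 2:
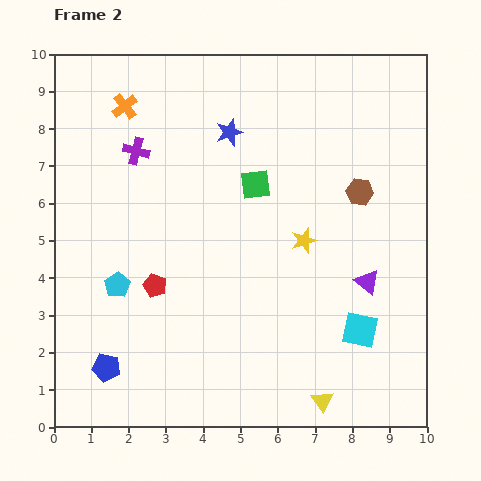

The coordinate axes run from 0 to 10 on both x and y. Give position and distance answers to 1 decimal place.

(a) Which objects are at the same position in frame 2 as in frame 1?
the blue pentagon, the cyan pentagon, the cyan square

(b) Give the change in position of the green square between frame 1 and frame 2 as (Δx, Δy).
(0.9, -2.6)

The green square was at (4.5, 9.1) in frame 1 and (5.4, 6.5) in frame 2.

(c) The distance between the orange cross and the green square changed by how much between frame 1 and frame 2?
+0.8

Distance in frame 1: 3.3. Distance in frame 2: 4.1.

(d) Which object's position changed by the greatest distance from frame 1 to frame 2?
the yellow triangle

(moved 3.4; next 2.9)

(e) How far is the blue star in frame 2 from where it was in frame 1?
2.4

The blue star moved from (2.8, 9.3) to (4.7, 7.9), a distance of √(1.9² + 1.4²) ≈ 2.4.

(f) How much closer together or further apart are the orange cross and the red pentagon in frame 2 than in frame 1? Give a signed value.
+1.9

Distance in frame 1: 3.0. Distance in frame 2: 4.9.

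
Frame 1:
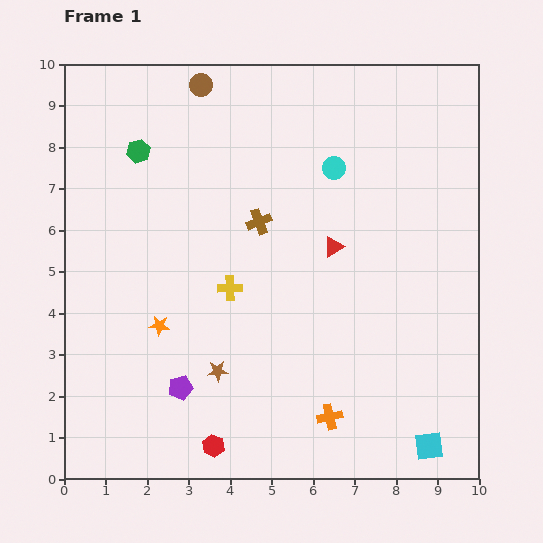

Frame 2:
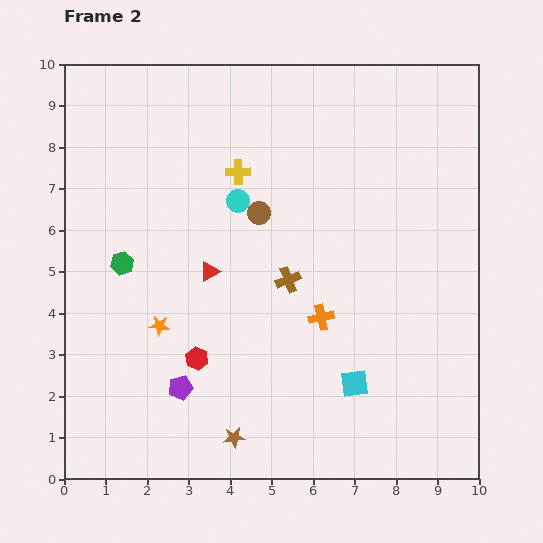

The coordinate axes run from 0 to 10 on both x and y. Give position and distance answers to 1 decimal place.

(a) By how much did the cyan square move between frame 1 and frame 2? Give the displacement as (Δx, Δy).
(-1.8, 1.5)

The cyan square was at (8.8, 0.8) in frame 1 and (7.0, 2.3) in frame 2.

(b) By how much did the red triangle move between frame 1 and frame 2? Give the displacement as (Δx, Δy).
(-3.0, -0.6)

The red triangle was at (6.5, 5.6) in frame 1 and (3.5, 5.0) in frame 2.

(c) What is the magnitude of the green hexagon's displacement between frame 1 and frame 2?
2.7

The green hexagon moved from (1.8, 7.9) to (1.4, 5.2), a distance of √(0.4² + 2.7²) ≈ 2.7.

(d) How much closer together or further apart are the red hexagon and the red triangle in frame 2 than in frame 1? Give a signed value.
-3.5

Distance in frame 1: 5.6. Distance in frame 2: 2.1.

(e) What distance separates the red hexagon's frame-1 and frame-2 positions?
2.1

The red hexagon moved from (3.6, 0.8) to (3.2, 2.9), a distance of √(0.4² + 2.1²) ≈ 2.1.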